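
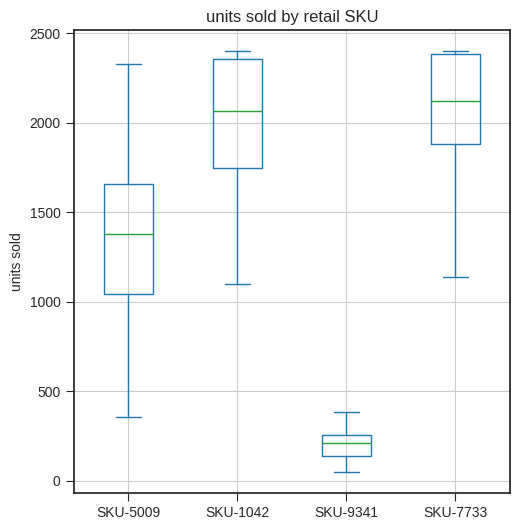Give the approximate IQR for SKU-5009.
Q3 ≈ 1600, Q1 ≈ 1000; IQR ≈ 600.

≈ 600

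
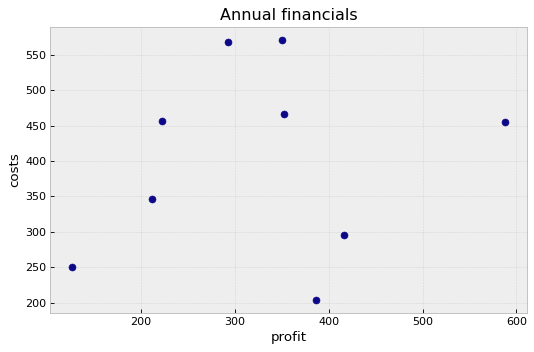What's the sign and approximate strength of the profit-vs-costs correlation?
no clear correlation

Points are roughly uncorrelated; weak (|r| ≈ 0.2).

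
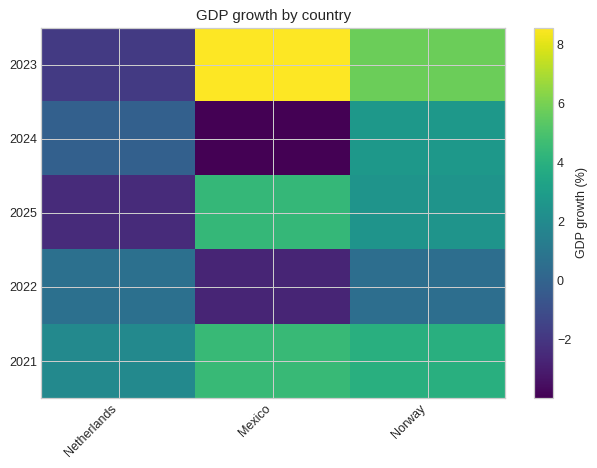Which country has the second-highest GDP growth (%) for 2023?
Top 3 for 2023: Mexico ≈ 8, Norway ≈ 6, Netherlands ≈ -2.

Norway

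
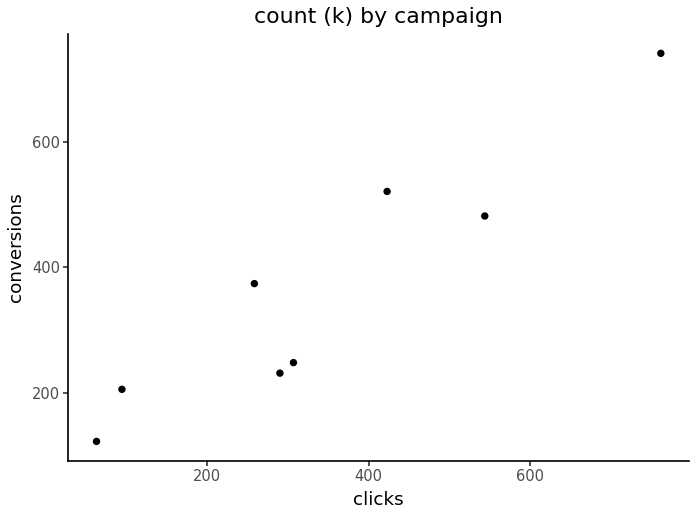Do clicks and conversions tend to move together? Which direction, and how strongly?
positive, strong

Points are positively correlated; strong (|r| ≈ 0.9).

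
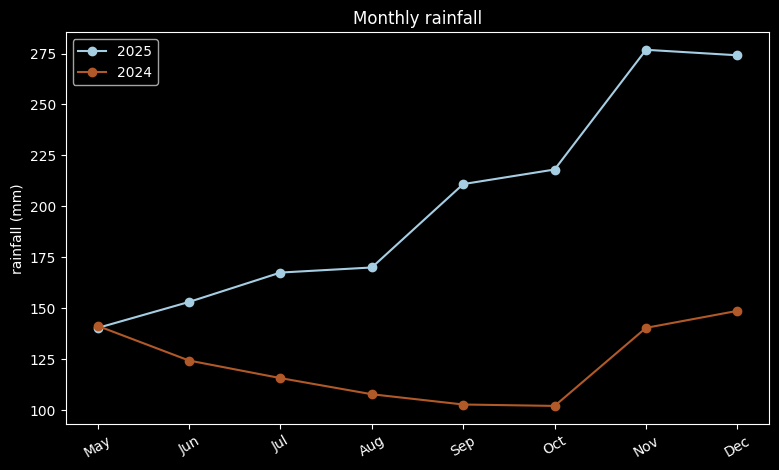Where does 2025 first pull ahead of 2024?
Jun

May: 2025 ≈ 140 vs 2024 ≈ 140 (not yet); Jun: 2025 ≈ 160 vs 2024 ≈ 120 (first crossover).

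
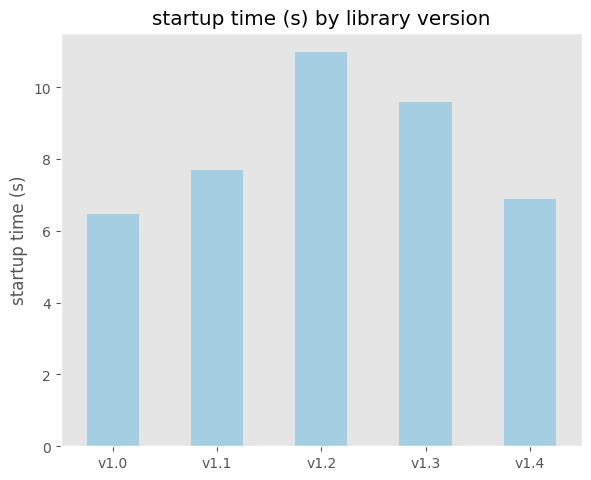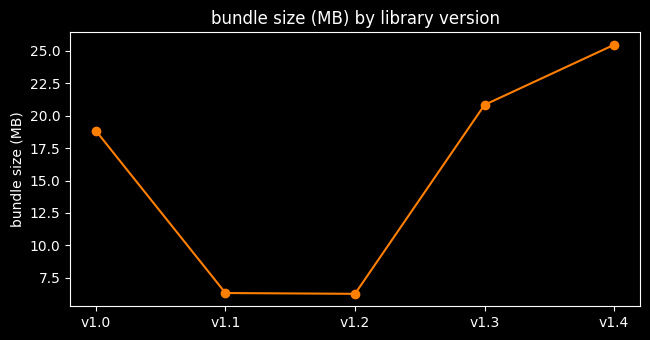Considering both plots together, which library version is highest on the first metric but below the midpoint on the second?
Chart 2 median bundle size (MB) ≈ 20; below-median library versions: v1.1, v1.2. Among those, v1.2 has the highest startup time (s) (≈ 10).

v1.2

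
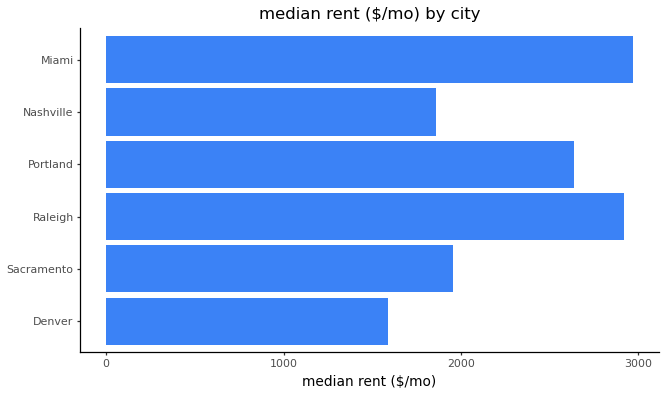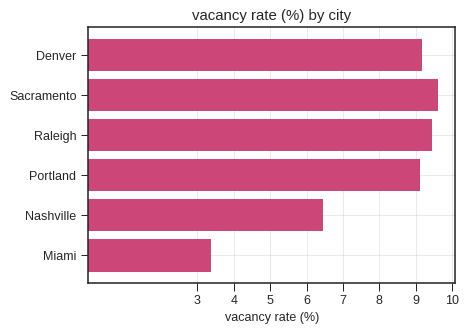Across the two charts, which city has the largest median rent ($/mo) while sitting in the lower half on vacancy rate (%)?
Chart 2 median vacancy rate (%) ≈ 9; below-median cities: Portland, Nashville, Miami. Among those, Miami has the highest median rent ($/mo) (≈ 3000).

Miami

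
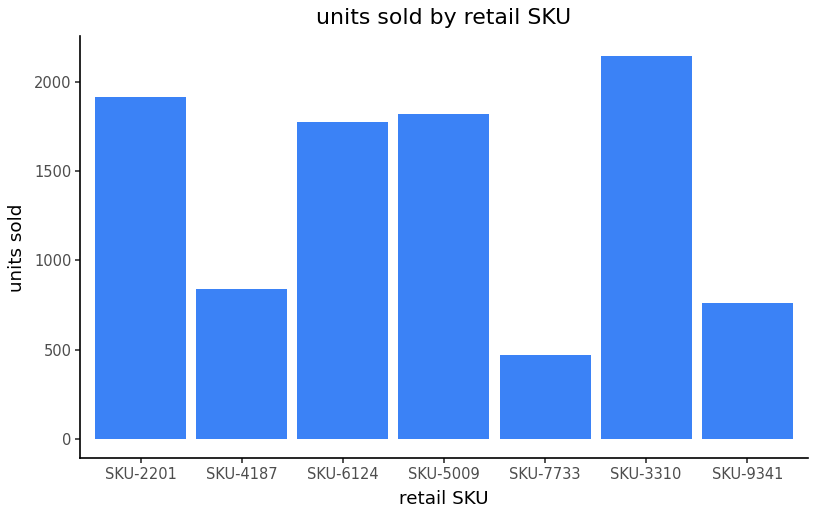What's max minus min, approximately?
≈ 1800

Max SKU-3310 ≈ 2200, min SKU-7733 ≈ 400; range ≈ 1800.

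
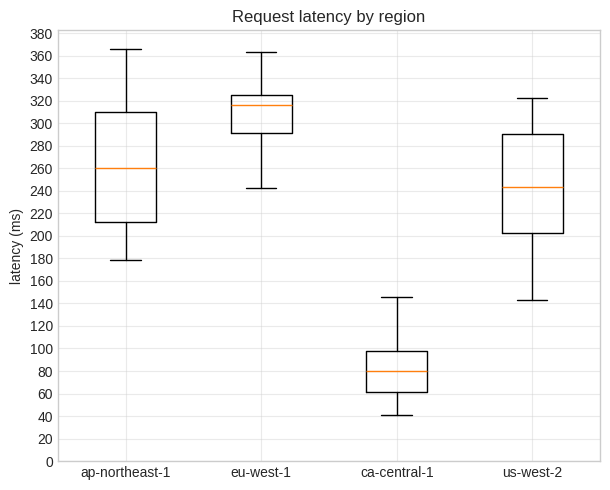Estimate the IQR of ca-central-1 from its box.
Q3 ≈ 100, Q1 ≈ 60; IQR ≈ 40.

≈ 40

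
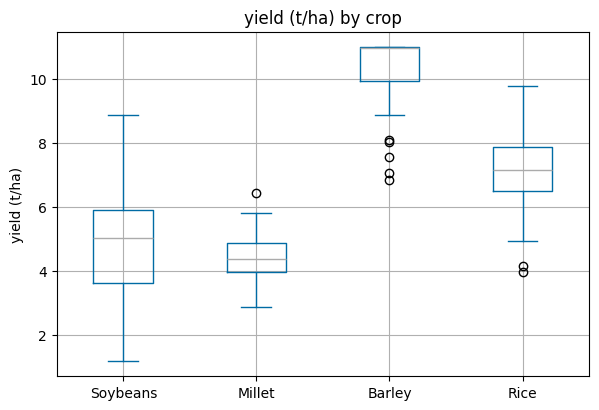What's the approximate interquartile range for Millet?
Q3 ≈ 5, Q1 ≈ 4; IQR ≈ 1.

≈ 1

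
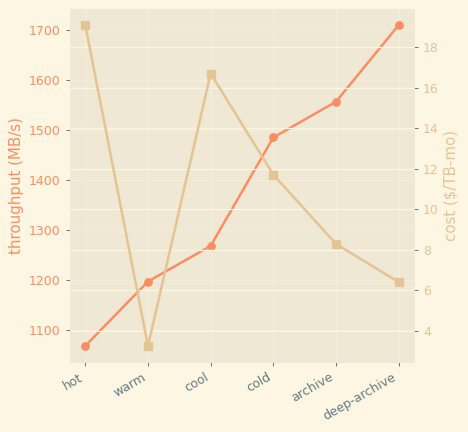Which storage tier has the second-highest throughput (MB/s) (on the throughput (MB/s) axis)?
Top 3 (on the throughput (MB/s) axis): deep-archive ≈ 1700, archive ≈ 1600, cold ≈ 1500.

archive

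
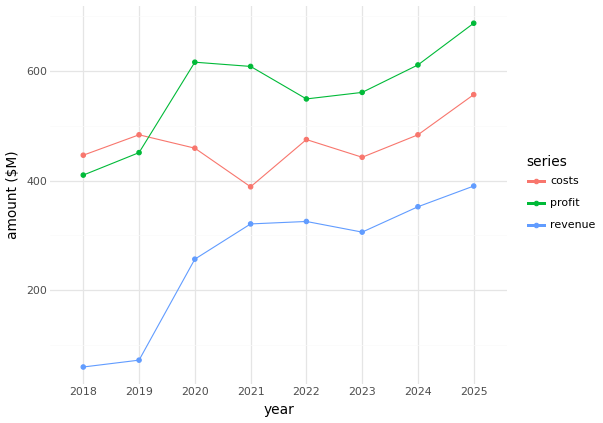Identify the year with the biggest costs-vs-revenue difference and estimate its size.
2019: costs ≈ 500, revenue ≈ 100 → gap ≈ 400. Next-largest (2018) is only ≈ 300.

2019, ≈ 400 $M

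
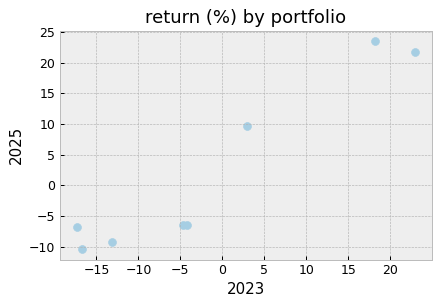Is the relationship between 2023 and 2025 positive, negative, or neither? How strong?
Points are positively correlated; strong (|r| ≈ 1.0).

positive, strong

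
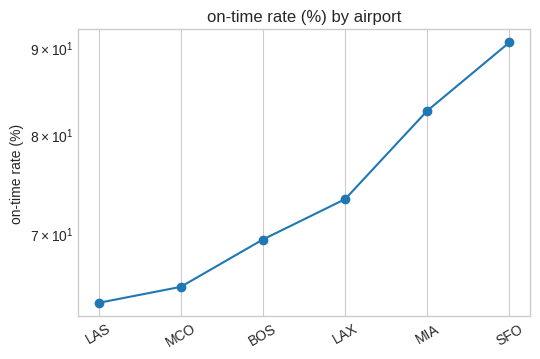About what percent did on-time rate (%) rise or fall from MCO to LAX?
MCO ≈ 65, LAX ≈ 75; (75 − 65) / 65 ≈ +15.4%.

≈ +15.4%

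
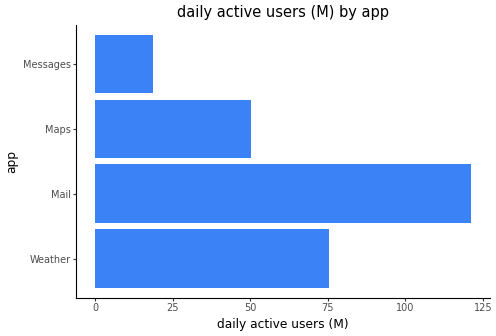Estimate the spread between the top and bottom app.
≈ 100

Max Mail ≈ 120, min Messages ≈ 20; range ≈ 100.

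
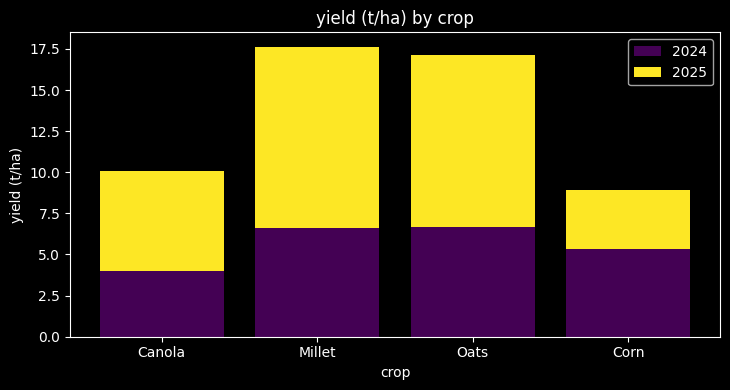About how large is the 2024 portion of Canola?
2024 top ≈ 4, bottom ≈ 0; segment ≈ 4.

≈ 4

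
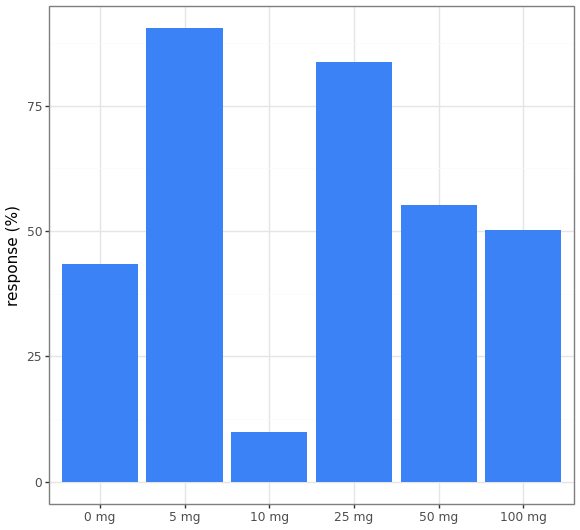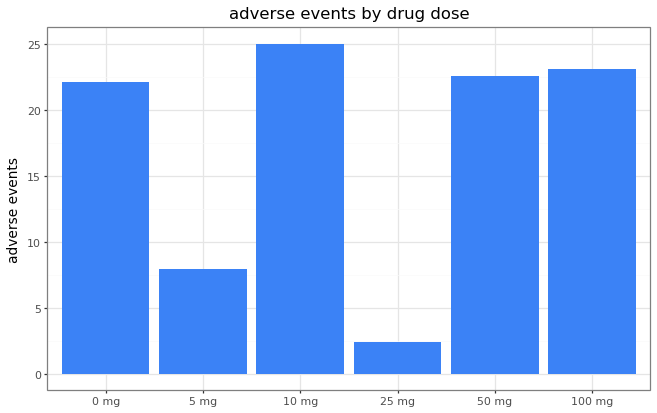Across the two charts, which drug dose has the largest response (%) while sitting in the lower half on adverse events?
5 mg

Chart 2 median adverse events ≈ 20; below-median drug doses: 0 mg, 5 mg, 25 mg. Among those, 5 mg has the highest response (%) (≈ 90).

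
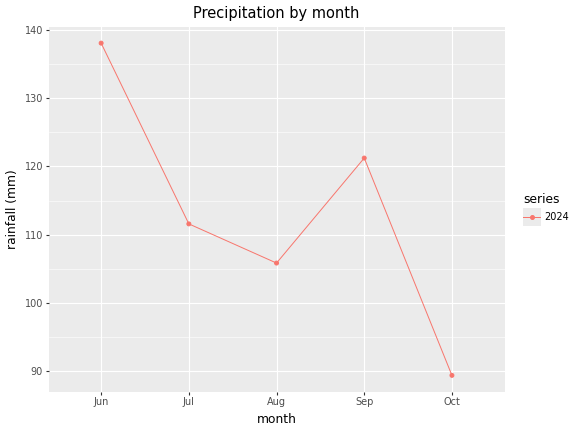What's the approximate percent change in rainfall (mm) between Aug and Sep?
≈ +14.3%

Aug ≈ 105, Sep ≈ 120; (120 − 105) / 105 ≈ +14.3%.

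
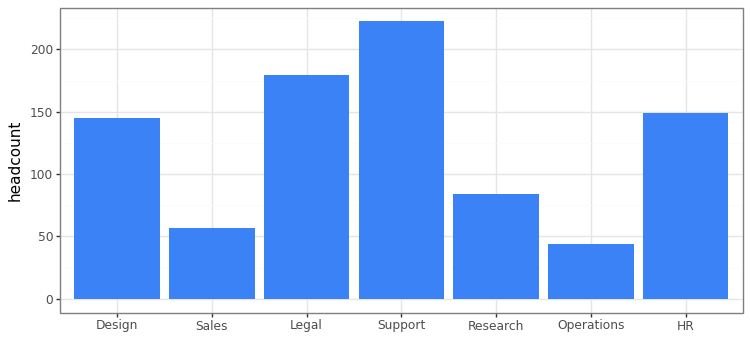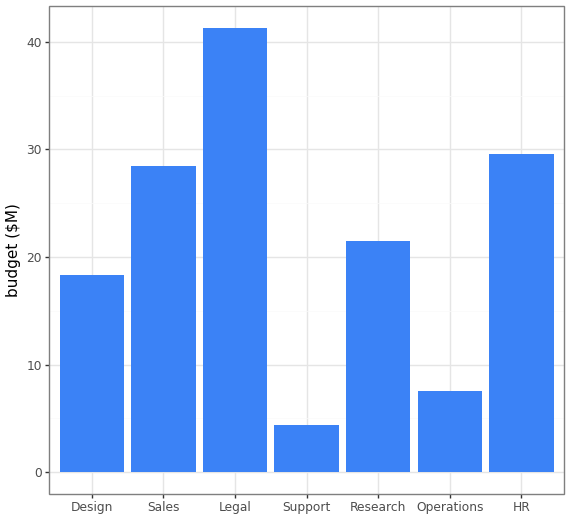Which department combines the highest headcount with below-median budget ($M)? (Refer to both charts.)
Chart 2 median budget ($M) ≈ 20; below-median departments: Design, Support, Operations. Among those, Support has the highest headcount (≈ 225).

Support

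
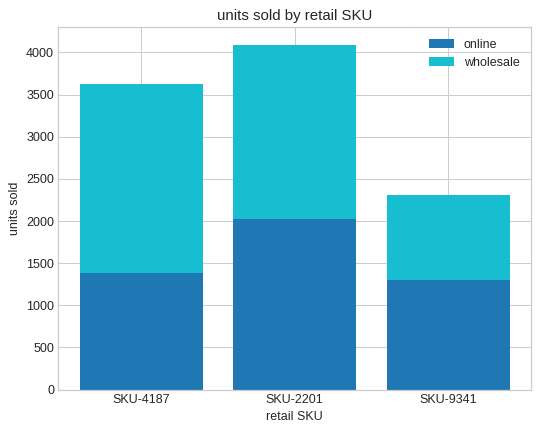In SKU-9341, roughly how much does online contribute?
≈ 1500

online top ≈ 1500, bottom ≈ 0; segment ≈ 1500.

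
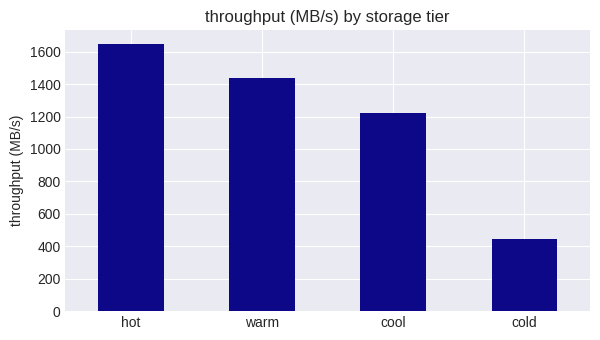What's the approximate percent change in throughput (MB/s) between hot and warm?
≈ -12.5%

hot ≈ 1600, warm ≈ 1400; (1400 − 1600) / 1600 ≈ -12.5%.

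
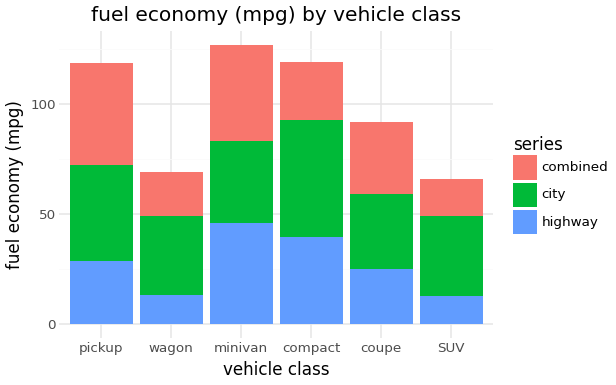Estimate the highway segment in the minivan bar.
highway top ≈ 40, bottom ≈ 0; segment ≈ 40.

≈ 40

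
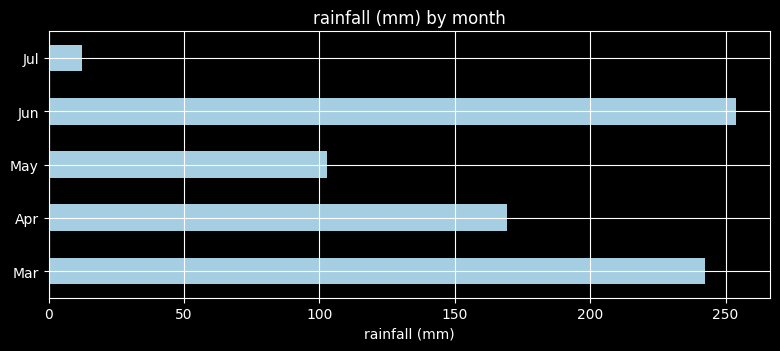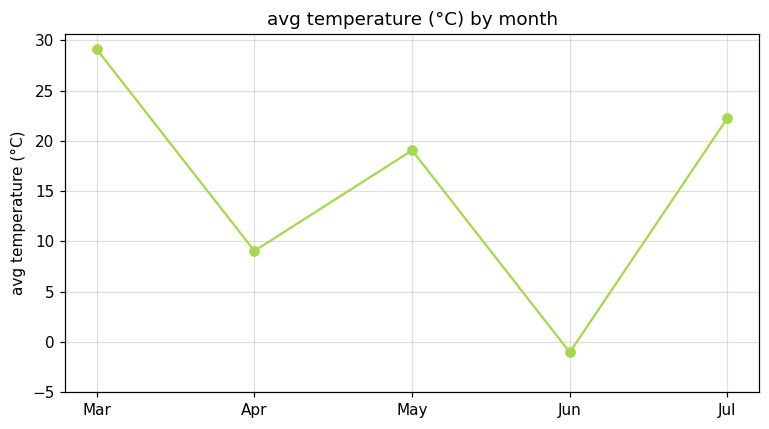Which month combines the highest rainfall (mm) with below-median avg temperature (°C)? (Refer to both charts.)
Chart 2 median avg temperature (°C) ≈ 20; below-median months: Apr, Jun. Among those, Jun has the highest rainfall (mm) (≈ 250).

Jun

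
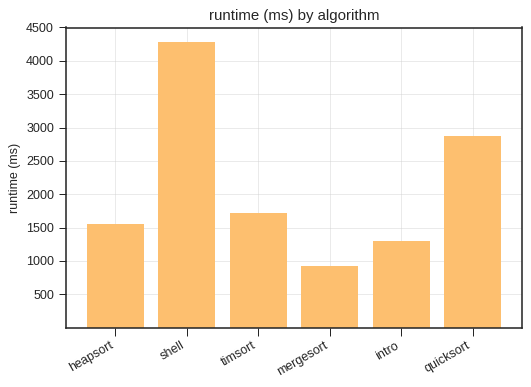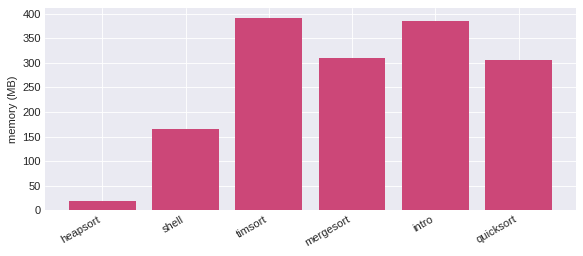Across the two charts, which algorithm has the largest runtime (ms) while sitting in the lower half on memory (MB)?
shell

Chart 2 median memory (MB) ≈ 300; below-median algorithms: heapsort, shell, quicksort. Among those, shell has the highest runtime (ms) (≈ 4500).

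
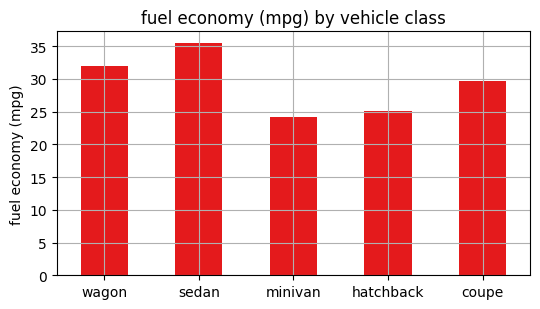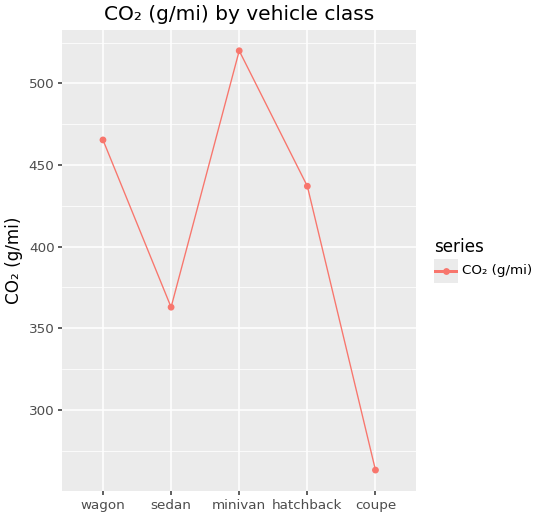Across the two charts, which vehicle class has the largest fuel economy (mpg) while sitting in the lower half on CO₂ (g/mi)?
sedan

Chart 2 median CO₂ (g/mi) ≈ 450; below-median vehicle classes: sedan, coupe. Among those, sedan has the highest fuel economy (mpg) (≈ 35).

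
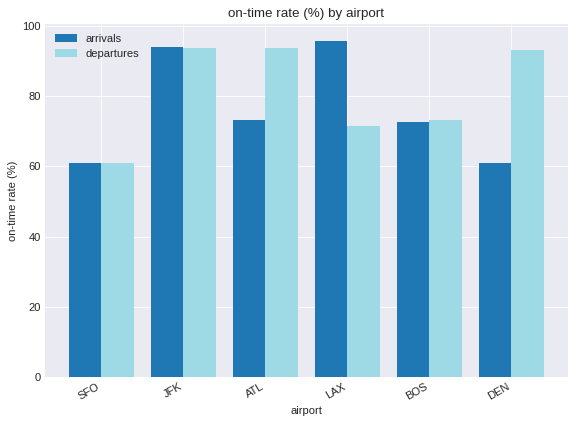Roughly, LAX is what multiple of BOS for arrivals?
≈ 1.43×

LAX ≈ 100, BOS ≈ 70; 100/70 ≈ 1.43.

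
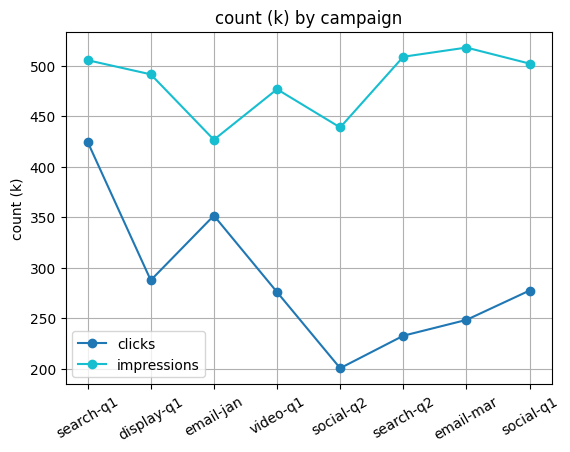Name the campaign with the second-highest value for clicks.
email-jan

Top 3 for clicks: search-q1 ≈ 400, email-jan ≈ 350, display-q1 ≈ 300.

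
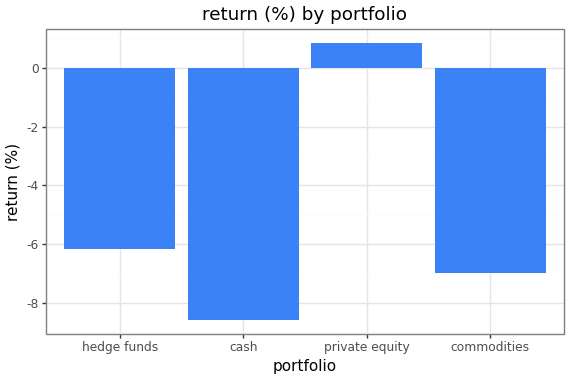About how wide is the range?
≈ 10

Max private equity ≈ 1, min cash ≈ -9; range ≈ 10.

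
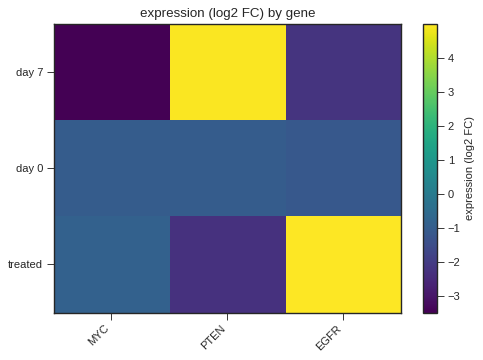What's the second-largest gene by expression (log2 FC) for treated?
MYC

Top 3 for treated: EGFR ≈ 5, MYC ≈ -1, PTEN ≈ -2.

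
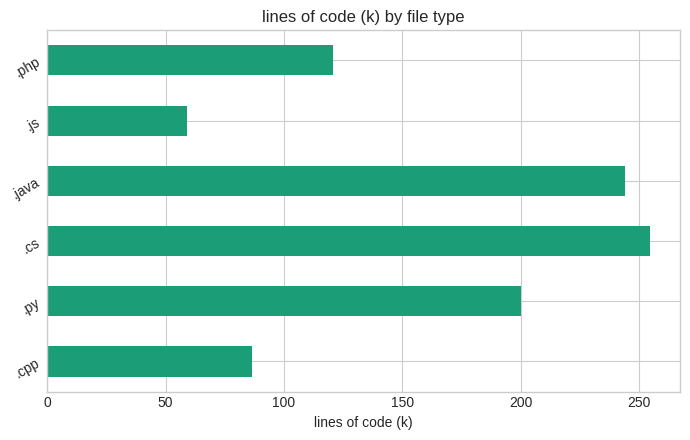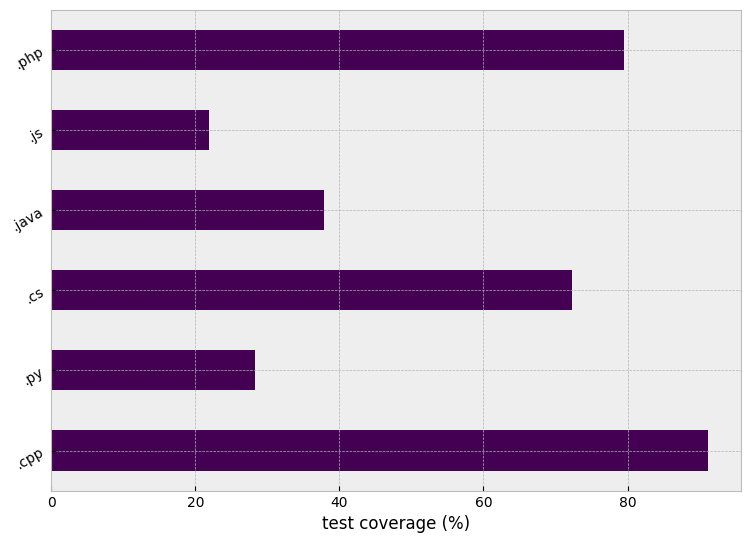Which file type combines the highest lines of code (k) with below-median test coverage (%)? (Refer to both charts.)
Chart 2 median test coverage (%) ≈ 60; below-median file types: .py, .java, .js. Among those, .java has the highest lines of code (k) (≈ 250).

.java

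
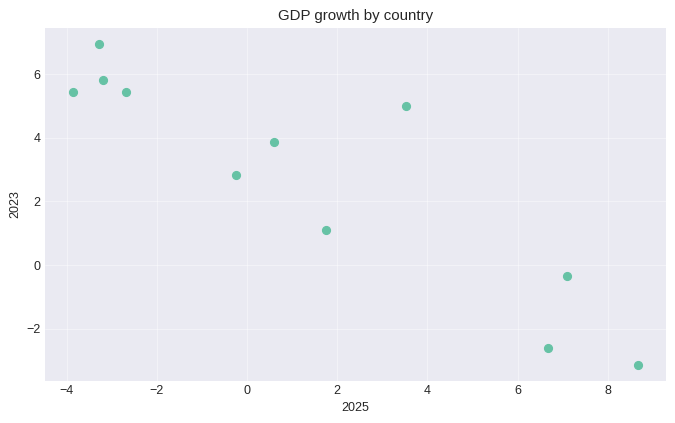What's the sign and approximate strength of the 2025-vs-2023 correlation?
negative, strong

Points are negatively correlated; strong (|r| ≈ 0.9).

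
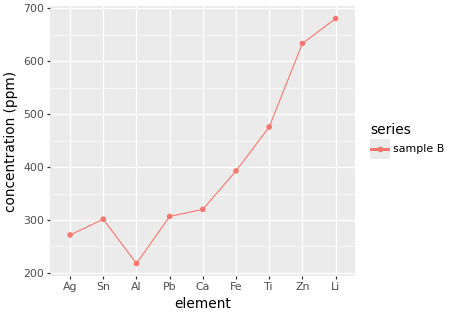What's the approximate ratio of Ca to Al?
≈ 1.5×

Ca ≈ 300, Al ≈ 200; 300/200 ≈ 1.5.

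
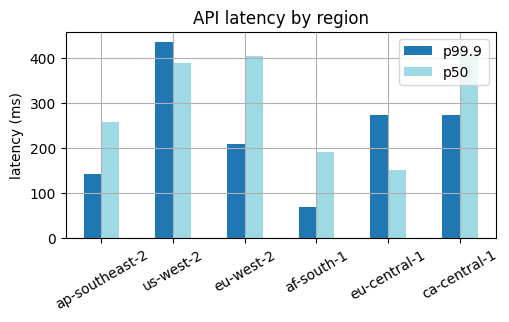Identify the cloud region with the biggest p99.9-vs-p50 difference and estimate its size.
eu-west-2: p99.9 ≈ 200, p50 ≈ 400 → gap ≈ 200. Next-largest (ca-central-1) is only ≈ 150.

eu-west-2, ≈ 200 ms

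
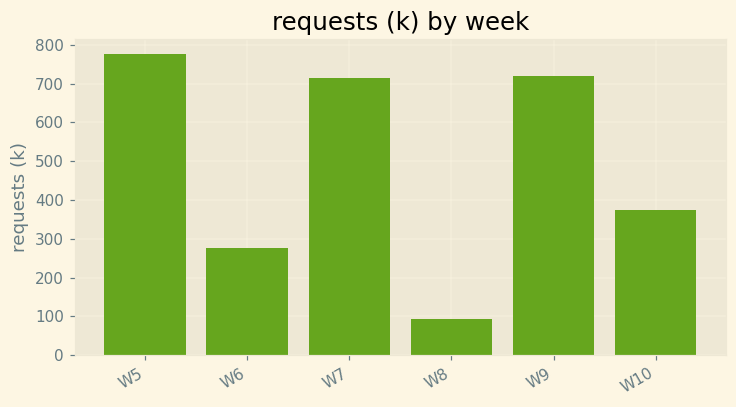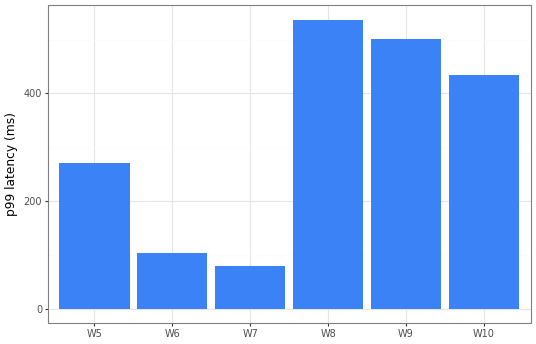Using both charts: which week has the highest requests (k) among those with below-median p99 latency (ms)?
Chart 2 median p99 latency (ms) ≈ 350; below-median weeks: W5, W6, W7. Among those, W5 has the highest requests (k) (≈ 800).

W5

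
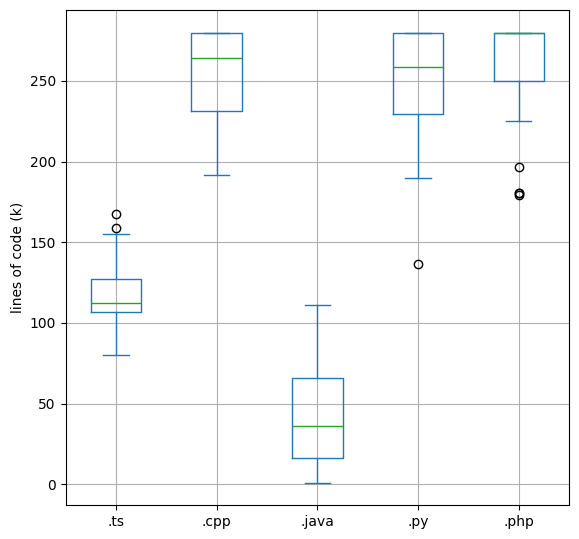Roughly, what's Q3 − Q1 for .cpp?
≈ 50

Q3 ≈ 275, Q1 ≈ 225; IQR ≈ 50.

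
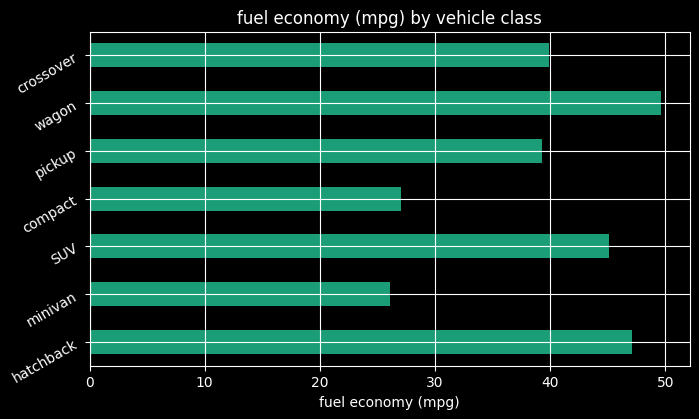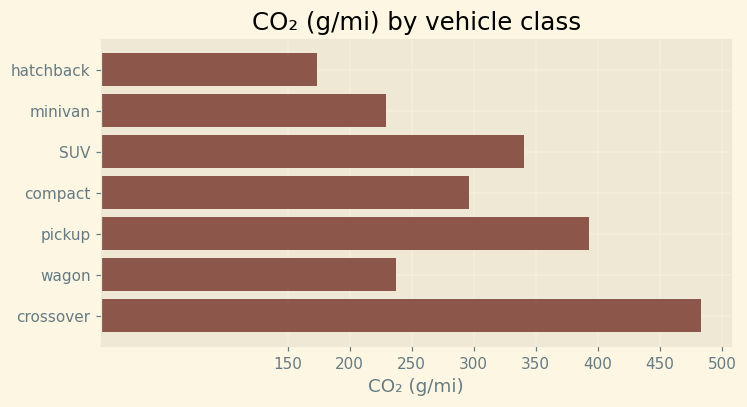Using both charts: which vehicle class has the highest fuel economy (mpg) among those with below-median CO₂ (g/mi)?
Chart 2 median CO₂ (g/mi) ≈ 300; below-median vehicle classes: hatchback, minivan, wagon. Among those, wagon has the highest fuel economy (mpg) (≈ 50).

wagon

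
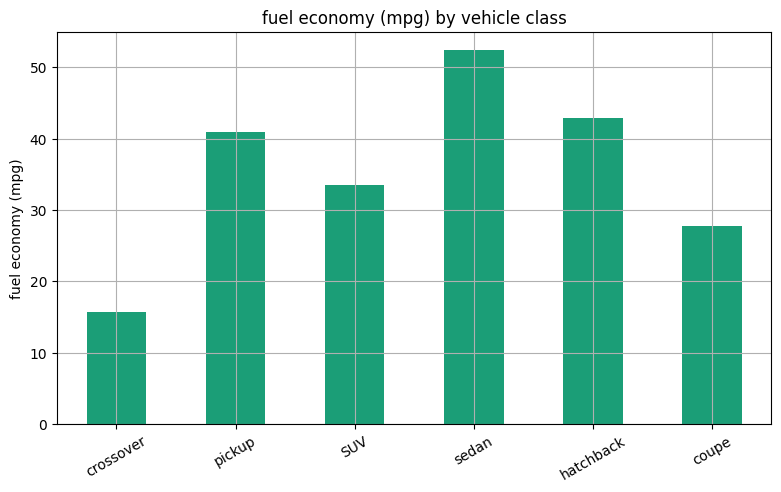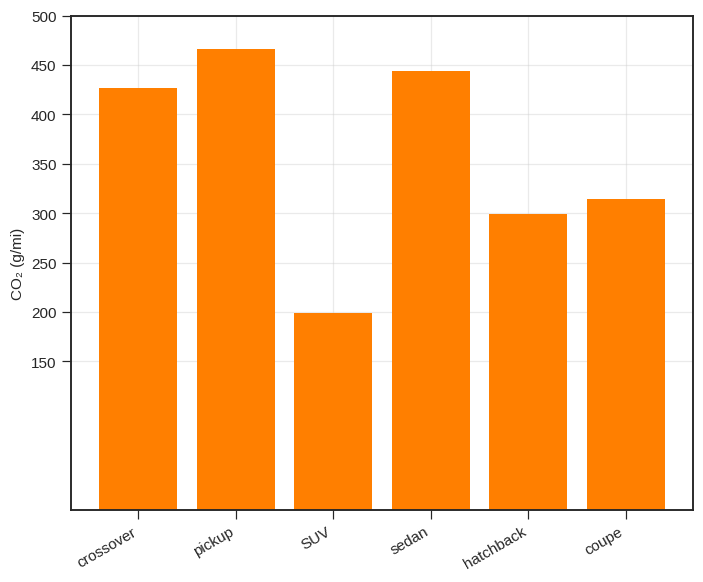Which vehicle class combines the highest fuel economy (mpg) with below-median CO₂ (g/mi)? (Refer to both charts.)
Chart 2 median CO₂ (g/mi) ≈ 350; below-median vehicle classes: SUV, hatchback, coupe. Among those, hatchback has the highest fuel economy (mpg) (≈ 45).

hatchback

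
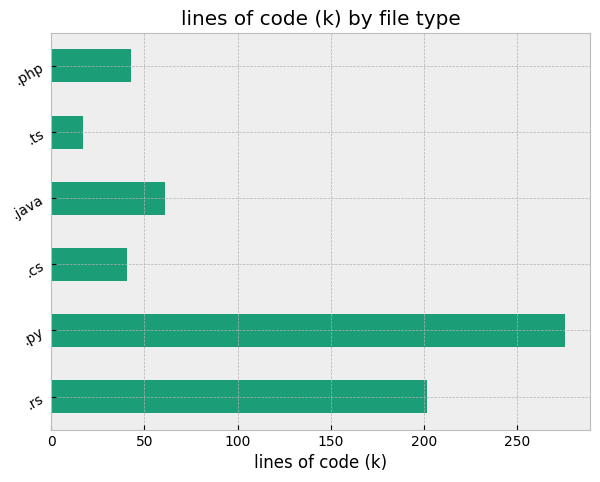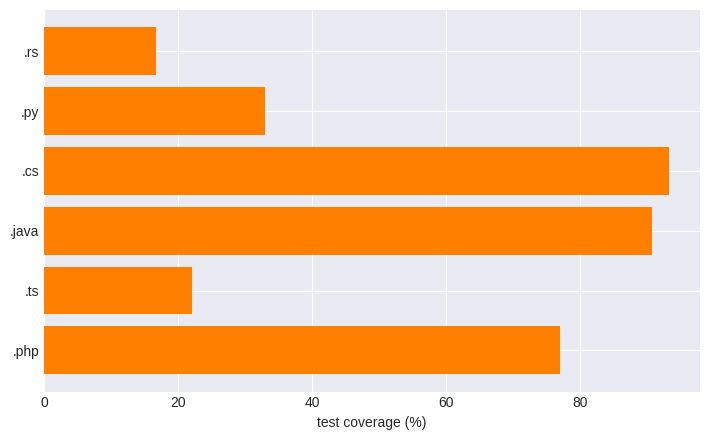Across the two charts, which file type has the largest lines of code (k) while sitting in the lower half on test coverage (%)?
Chart 2 median test coverage (%) ≈ 60; below-median file types: .rs, .py, .ts. Among those, .py has the highest lines of code (k) (≈ 300).

.py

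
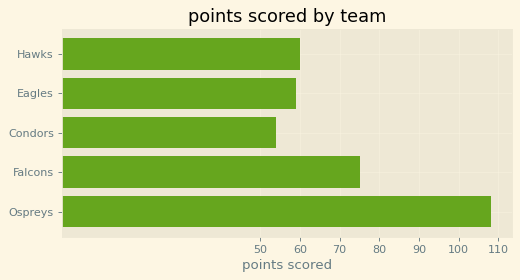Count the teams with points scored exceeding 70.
2

Above 70: Falcons, Ospreys.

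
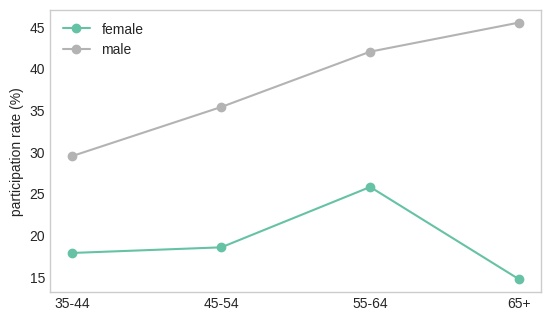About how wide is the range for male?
Max 65+ ≈ 45, min 35-44 ≈ 30; range ≈ 15.

≈ 15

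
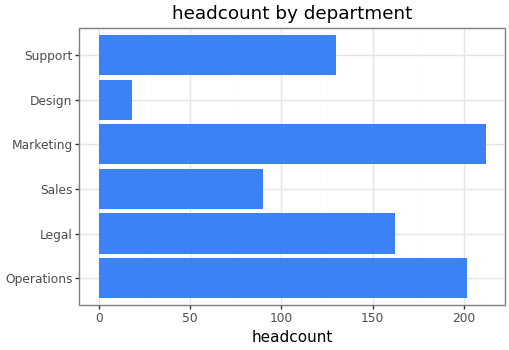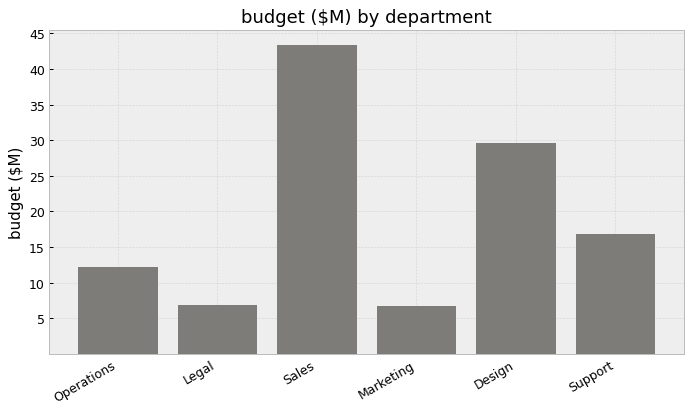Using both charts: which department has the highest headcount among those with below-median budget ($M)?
Chart 2 median budget ($M) ≈ 15; below-median departments: Operations, Legal, Marketing. Among those, Marketing has the highest headcount (≈ 220).

Marketing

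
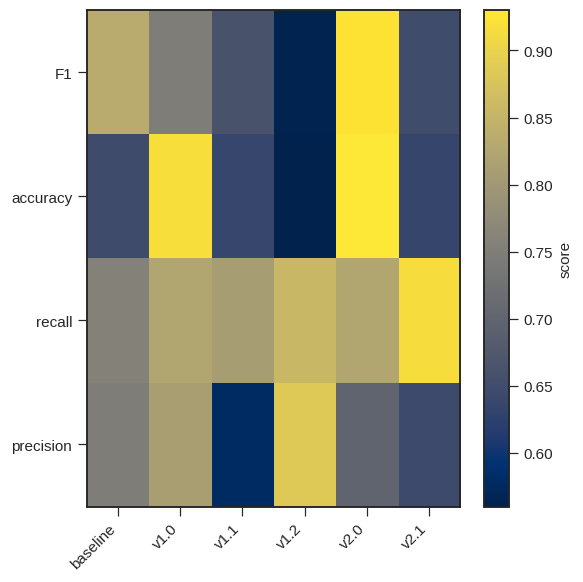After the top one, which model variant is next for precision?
Top 3 for precision: v1.2 ≈ 0.90, v1.0 ≈ 0.80, baseline ≈ 0.75.

v1.0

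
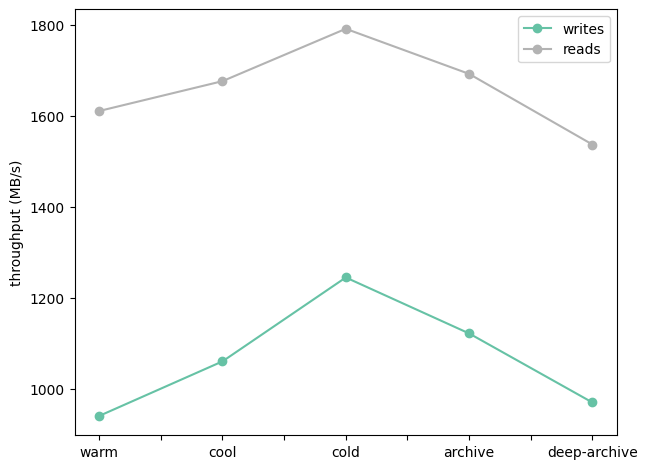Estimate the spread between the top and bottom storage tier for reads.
Max cold ≈ 1800, min deep-archive ≈ 1500; range ≈ 300.

≈ 300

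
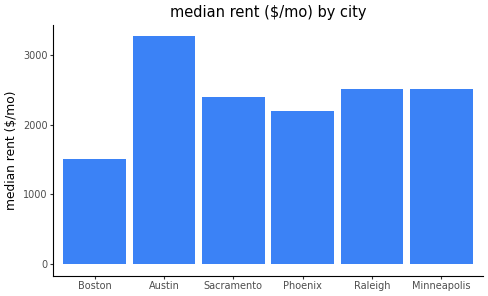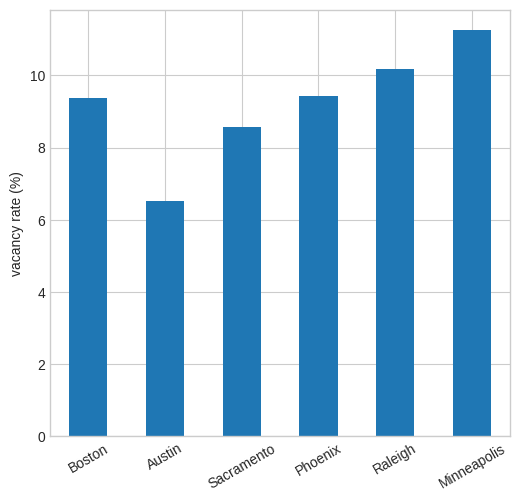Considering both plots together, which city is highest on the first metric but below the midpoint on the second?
Austin

Chart 2 median vacancy rate (%) ≈ 10; below-median cities: Boston, Austin, Sacramento. Among those, Austin has the highest median rent ($/mo) (≈ 3500).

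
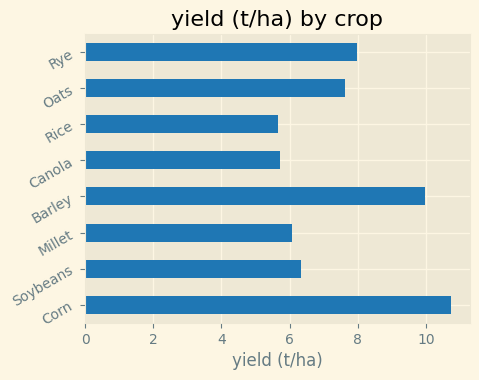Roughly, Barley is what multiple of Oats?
≈ 1.25×

Barley ≈ 10, Oats ≈ 8; 10/8 ≈ 1.25.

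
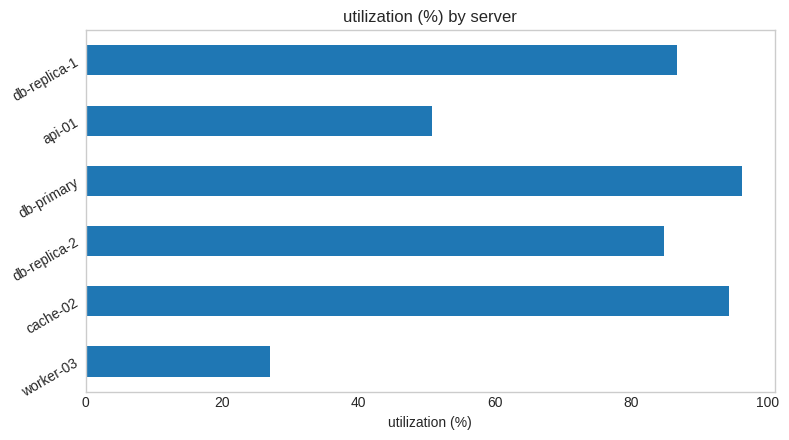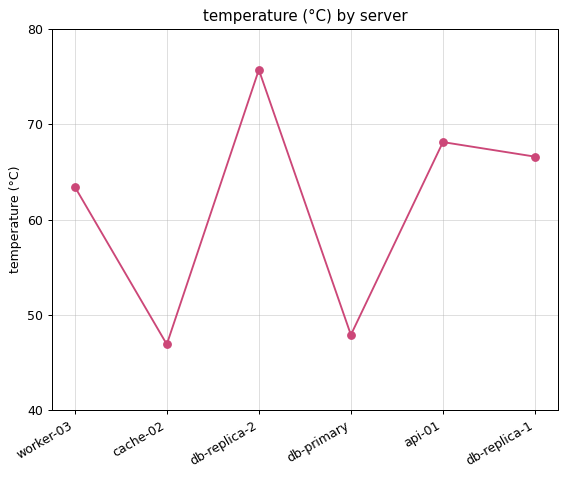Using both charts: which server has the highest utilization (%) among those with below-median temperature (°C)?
db-primary

Chart 2 median temperature (°C) ≈ 70; below-median servers: worker-03, cache-02, db-primary. Among those, db-primary has the highest utilization (%) (≈ 100).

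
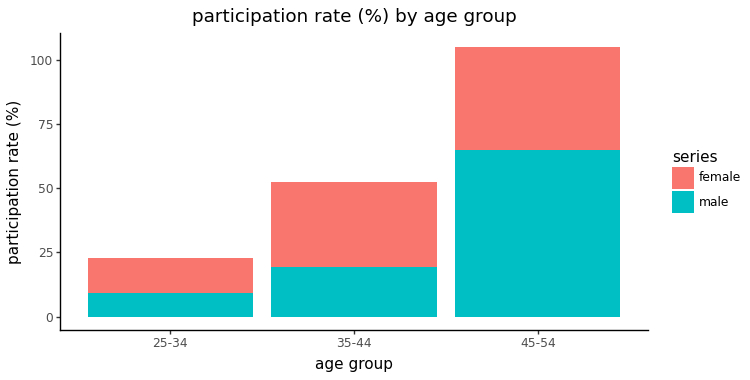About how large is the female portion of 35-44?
female top ≈ 50, bottom ≈ 20; segment ≈ 30.

≈ 30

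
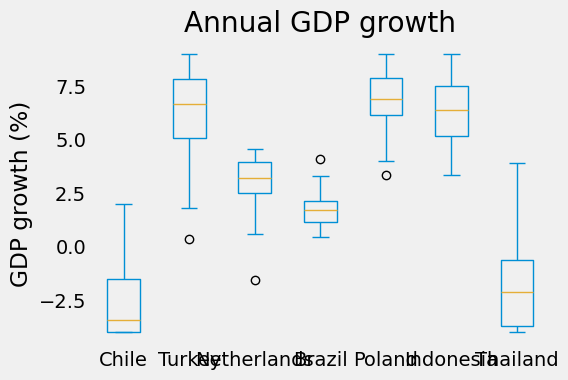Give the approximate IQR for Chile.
Q3 ≈ -1, Q1 ≈ -4; IQR ≈ 3.

≈ 3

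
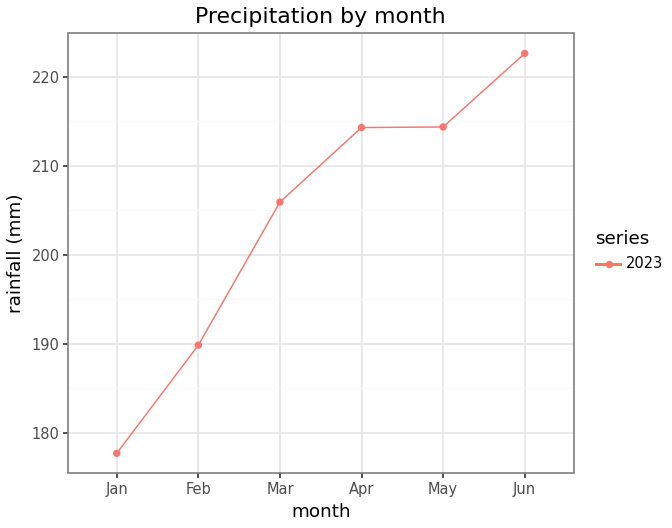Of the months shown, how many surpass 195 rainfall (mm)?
Above 195: Mar, Apr, May, Jun.

4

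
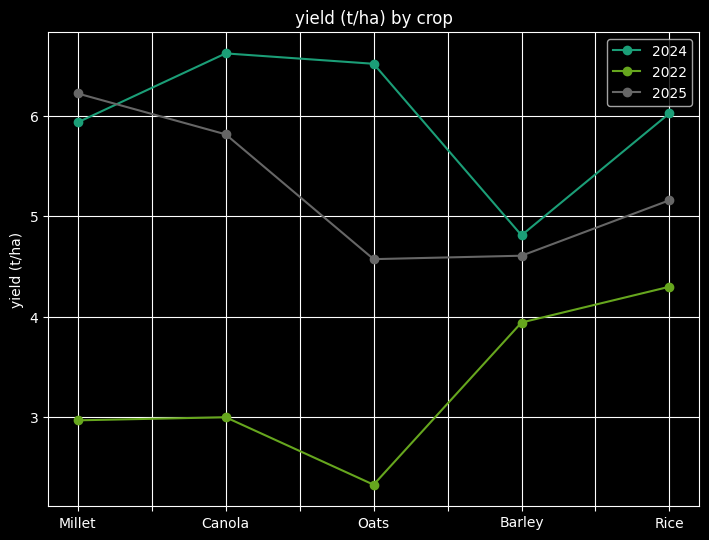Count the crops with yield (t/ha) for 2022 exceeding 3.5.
Above 3.5: Barley, Rice.

2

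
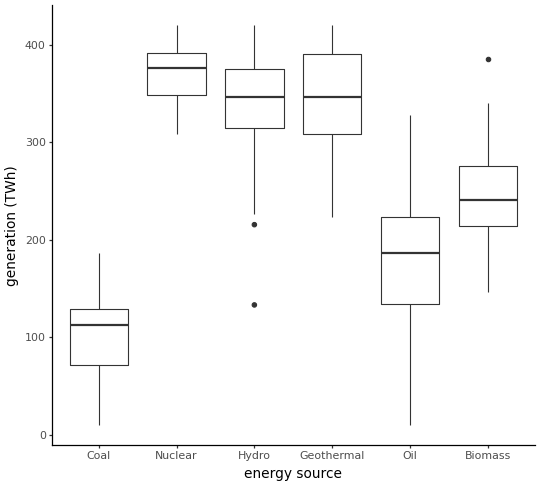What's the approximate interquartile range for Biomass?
Q3 ≈ 275, Q1 ≈ 225; IQR ≈ 50.

≈ 50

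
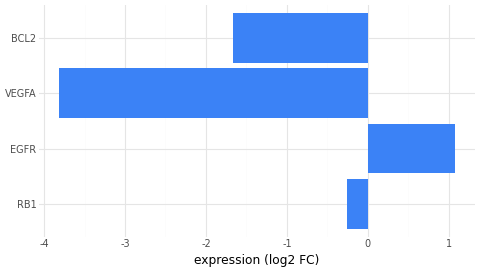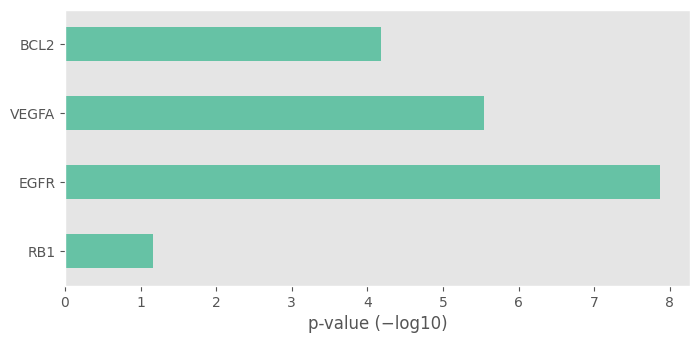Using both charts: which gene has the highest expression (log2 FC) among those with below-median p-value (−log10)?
RB1

Chart 2 median p-value (−log10) ≈ 5; below-median genes: RB1, BCL2. Among those, RB1 has the highest expression (log2 FC) (≈ -0.3).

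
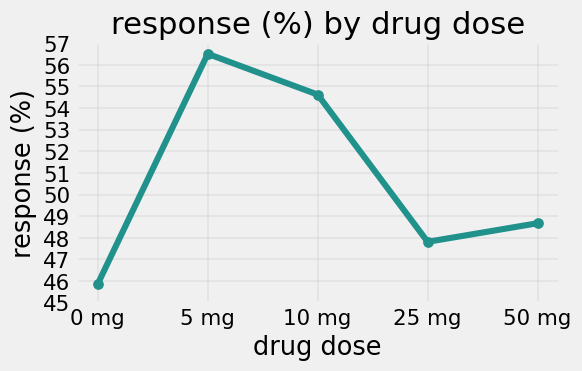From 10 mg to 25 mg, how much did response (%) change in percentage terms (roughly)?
≈ -12.7%

10 mg ≈ 55, 25 mg ≈ 48; (48 − 55) / 55 ≈ -12.7%.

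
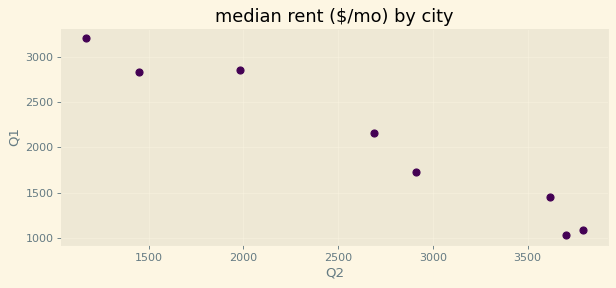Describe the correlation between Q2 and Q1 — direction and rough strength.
negative, strong

Points are negatively correlated; strong (|r| ≈ 1.0).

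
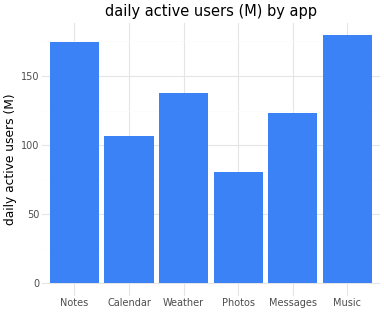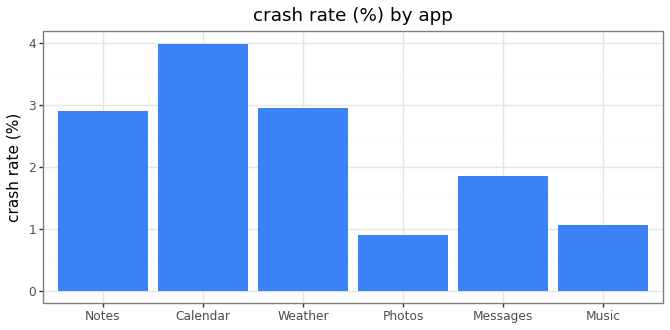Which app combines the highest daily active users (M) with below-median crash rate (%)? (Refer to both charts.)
Chart 2 median crash rate (%) ≈ 2.5; below-median apps: Photos, Messages, Music. Among those, Music has the highest daily active users (M) (≈ 180).

Music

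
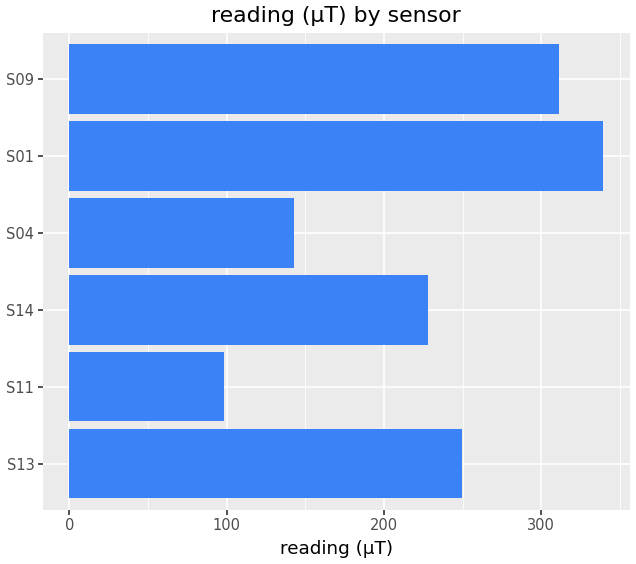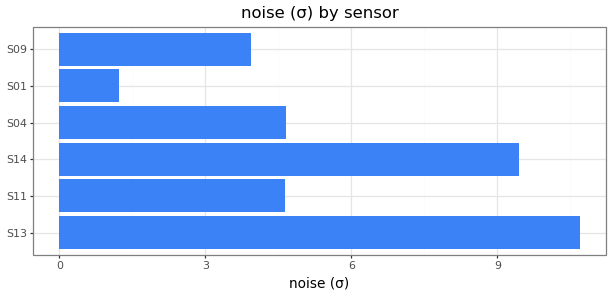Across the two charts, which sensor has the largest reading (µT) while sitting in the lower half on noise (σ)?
Chart 2 median noise (σ) ≈ 5; below-median sensors: S11, S01, S09. Among those, S01 has the highest reading (µT) (≈ 350).

S01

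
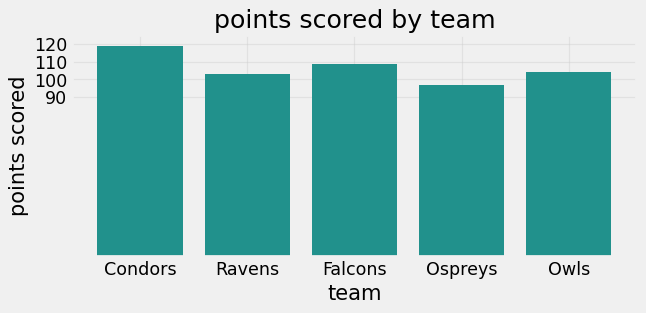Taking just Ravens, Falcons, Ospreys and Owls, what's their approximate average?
≈ 102

(100 + 110 + 100 + 100) / 4 ≈ 102.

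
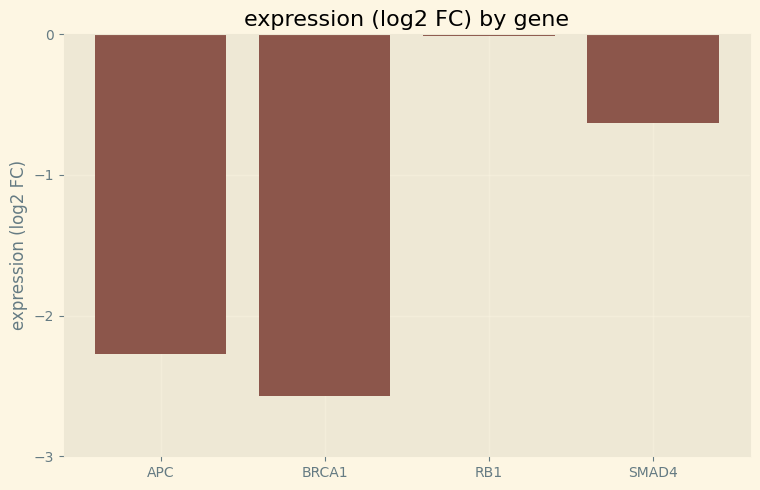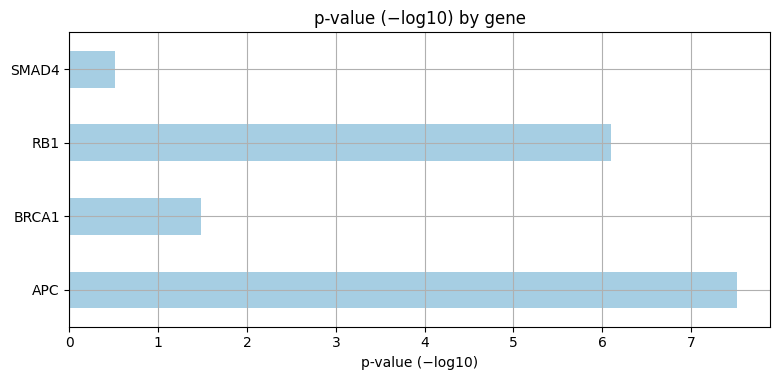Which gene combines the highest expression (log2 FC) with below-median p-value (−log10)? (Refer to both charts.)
Chart 2 median p-value (−log10) ≈ 4; below-median genes: BRCA1, SMAD4. Among those, SMAD4 has the highest expression (log2 FC) (≈ -1).

SMAD4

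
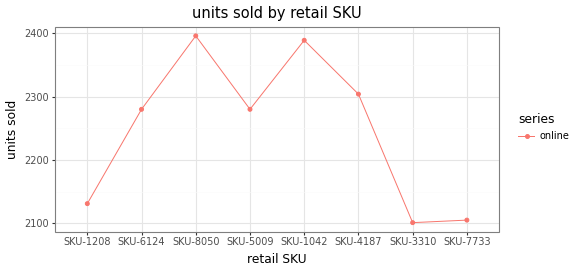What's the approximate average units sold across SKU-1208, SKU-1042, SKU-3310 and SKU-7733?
≈ 2181

(2125 + 2400 + 2100 + 2100) / 4 ≈ 2181.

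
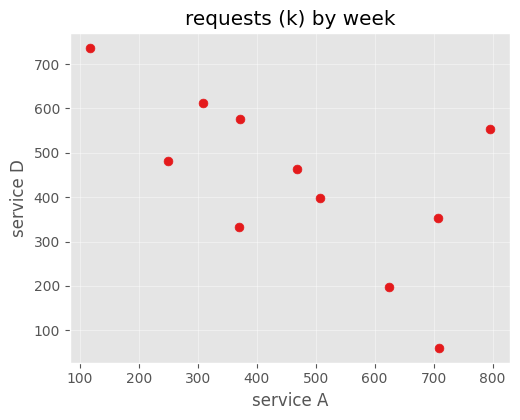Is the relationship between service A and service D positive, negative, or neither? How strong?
Points are negatively correlated; moderate (|r| ≈ 0.6).

negative, moderate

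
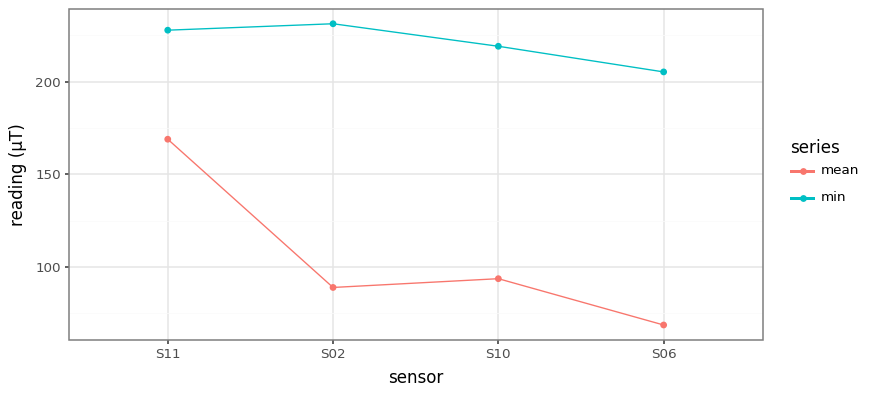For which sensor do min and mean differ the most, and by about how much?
S02, ≈ 160 µT

S02: min ≈ 240, mean ≈ 80 → gap ≈ 160. Next-largest (S06) is only ≈ 140.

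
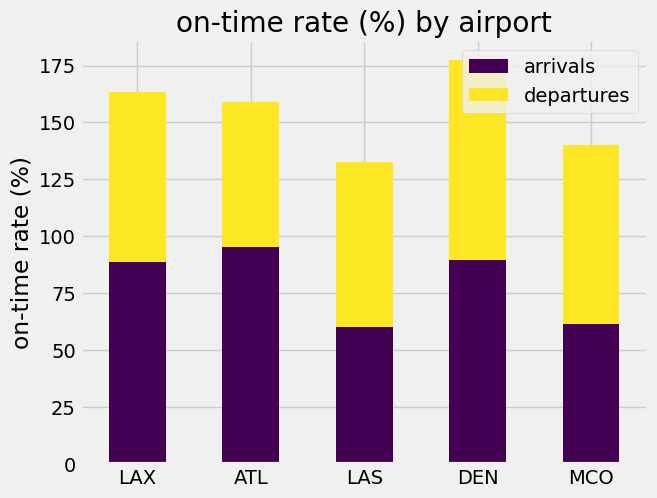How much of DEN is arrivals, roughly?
≈ 80

arrivals top ≈ 80, bottom ≈ 0; segment ≈ 80.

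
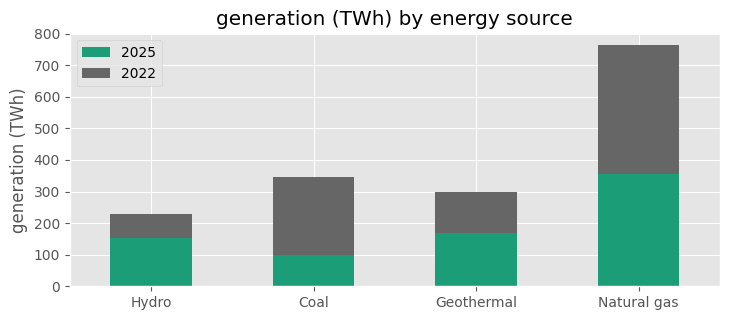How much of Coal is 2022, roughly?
≈ 200

2022 top ≈ 300, bottom ≈ 100; segment ≈ 200.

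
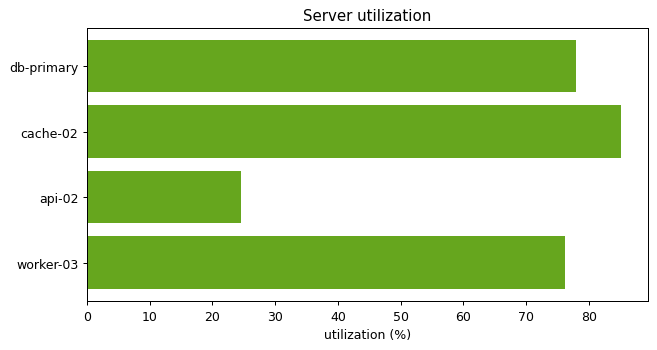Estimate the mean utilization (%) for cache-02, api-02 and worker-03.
(90 + 20 + 80) / 3 ≈ 63.

≈ 63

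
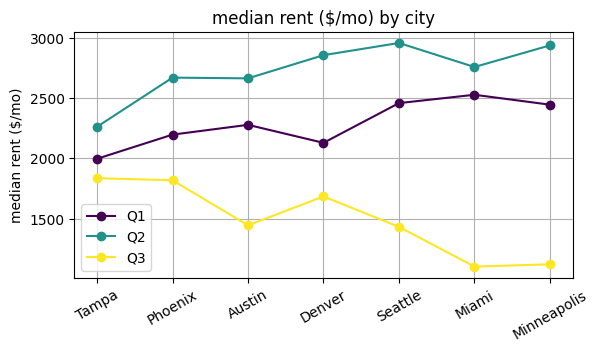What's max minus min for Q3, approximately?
≈ 600

Max Tampa ≈ 1800, min Miami ≈ 1200; range ≈ 600.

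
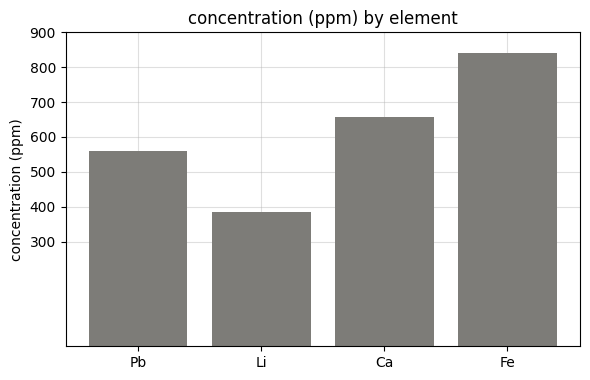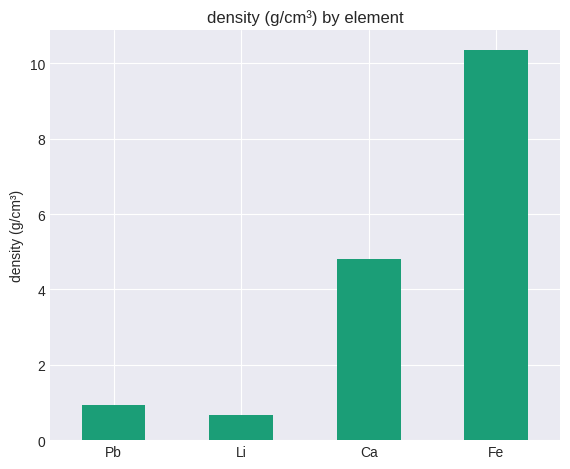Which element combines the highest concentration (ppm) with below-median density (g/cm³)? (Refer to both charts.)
Pb

Chart 2 median density (g/cm³) ≈ 3; below-median elements: Pb, Li. Among those, Pb has the highest concentration (ppm) (≈ 600).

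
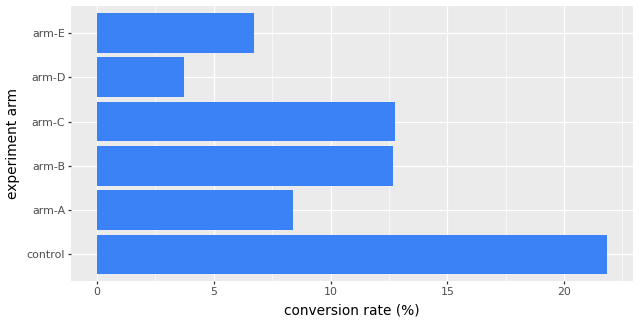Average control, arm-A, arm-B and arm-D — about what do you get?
(22 + 8 + 12 + 4) / 4 ≈ 12.

≈ 12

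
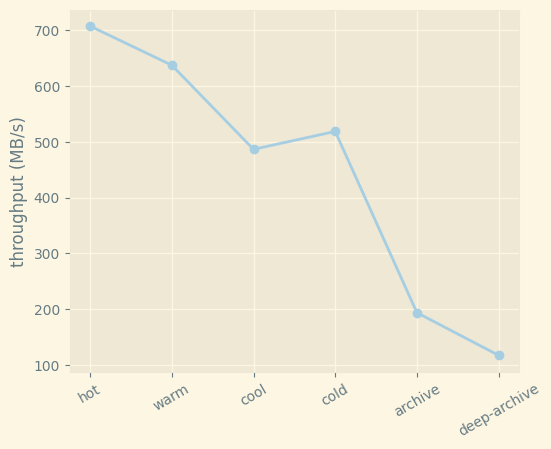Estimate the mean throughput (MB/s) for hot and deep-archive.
(700 + 100) / 2 ≈ 400.

≈ 400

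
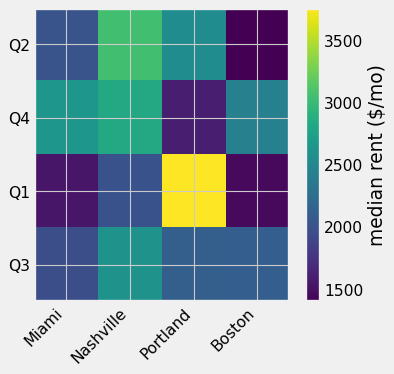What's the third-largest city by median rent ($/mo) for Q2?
Top 4 for Q2: Nashville ≈ 3000, Portland ≈ 2600, Miami ≈ 2000, Boston ≈ 1400.

Miami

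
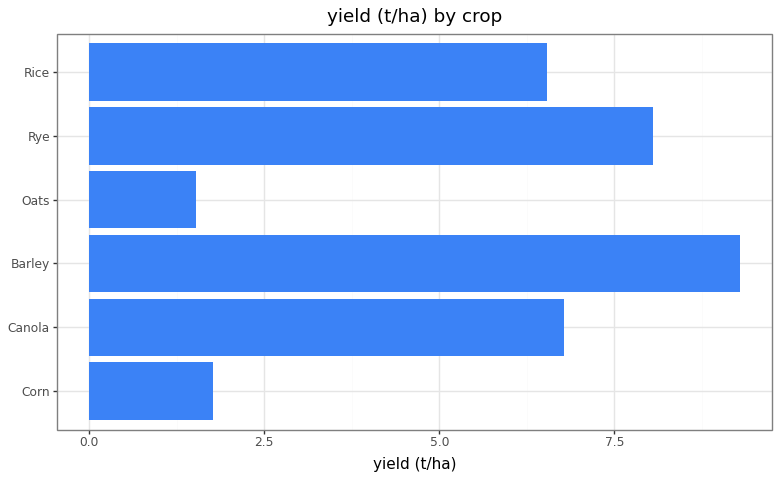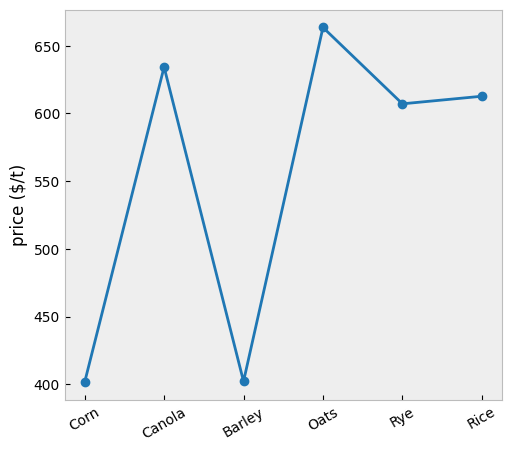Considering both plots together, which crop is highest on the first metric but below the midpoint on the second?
Chart 2 median price ($/t) ≈ 600; below-median crops: Corn, Barley, Rye. Among those, Barley has the highest yield (t/ha) (≈ 9).

Barley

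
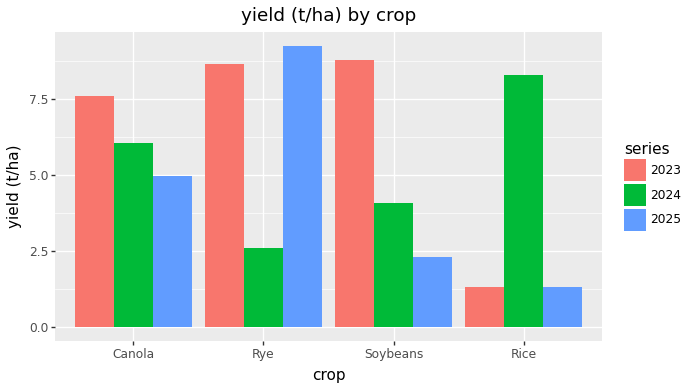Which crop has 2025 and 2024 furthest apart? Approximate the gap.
Rice: 2025 ≈ 1, 2024 ≈ 8 → gap ≈ 7. Next-largest (Rye) is only ≈ 6.

Rice, ≈ 7 t/ha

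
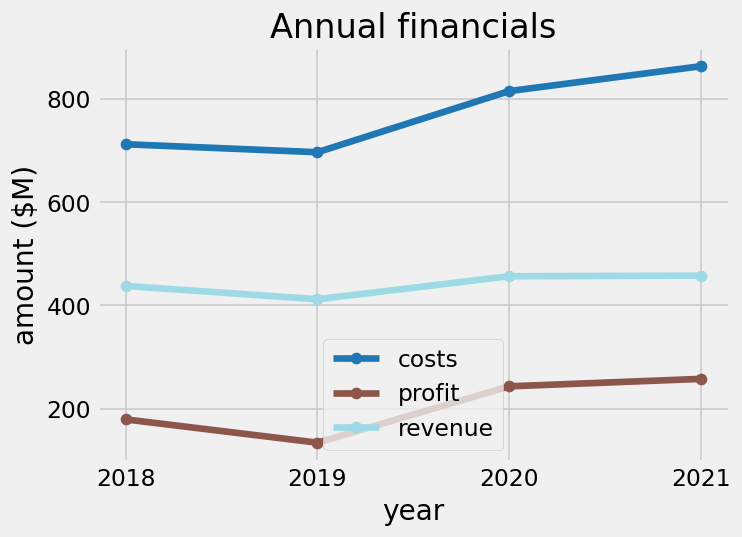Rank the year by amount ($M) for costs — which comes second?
2020

Top 3 for costs: 2021 ≈ 900, 2020 ≈ 800, 2018 ≈ 700.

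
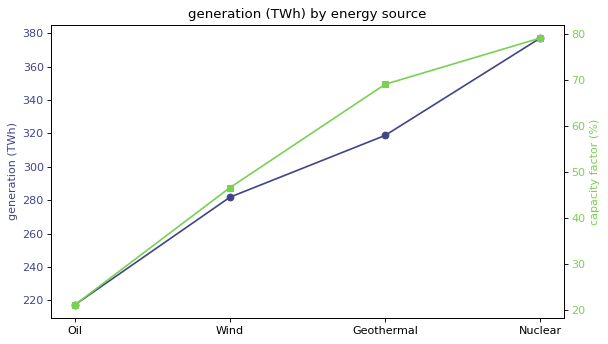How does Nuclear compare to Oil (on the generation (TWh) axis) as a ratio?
≈ 1.73×

Nuclear ≈ 380, Oil ≈ 220; 380/220 ≈ 1.73.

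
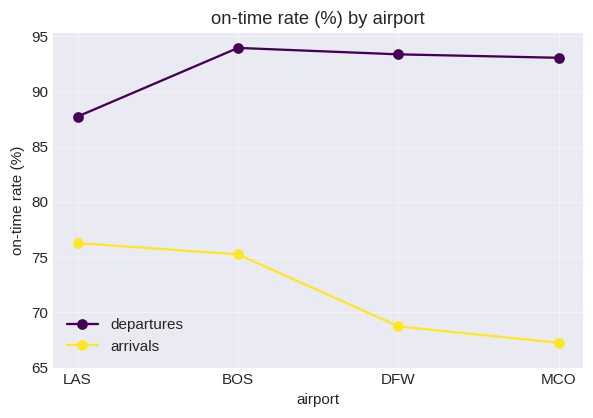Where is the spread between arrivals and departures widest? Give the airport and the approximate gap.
MCO: arrivals ≈ 65, departures ≈ 95 → gap ≈ 30. Next-largest (DFW) is only ≈ 25.

MCO, ≈ 30 %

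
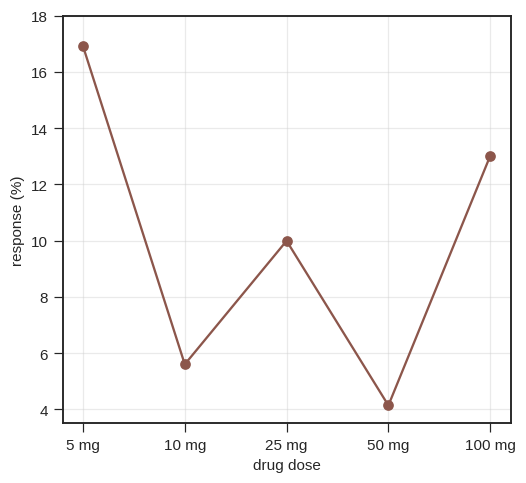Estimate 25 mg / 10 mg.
25 mg ≈ 10, 10 mg ≈ 6; 10/6 ≈ 1.67.

≈ 1.67×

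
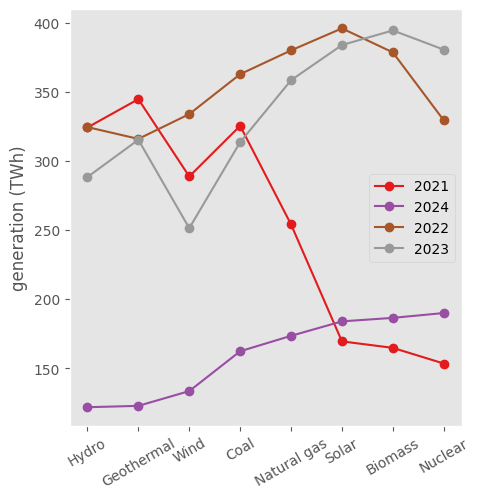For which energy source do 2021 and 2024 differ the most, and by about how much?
Geothermal, ≈ 225 TWh

Geothermal: 2021 ≈ 350, 2024 ≈ 125 → gap ≈ 225. Next-largest (Hydro) is only ≈ 200.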